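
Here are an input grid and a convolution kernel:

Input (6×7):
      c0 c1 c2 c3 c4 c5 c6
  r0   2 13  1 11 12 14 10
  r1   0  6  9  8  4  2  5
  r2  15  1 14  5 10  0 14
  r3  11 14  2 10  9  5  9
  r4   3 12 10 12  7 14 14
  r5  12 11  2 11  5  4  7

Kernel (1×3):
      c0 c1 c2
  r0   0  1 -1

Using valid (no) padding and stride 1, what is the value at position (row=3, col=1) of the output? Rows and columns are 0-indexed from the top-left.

-8

The receptive field on the input at this output position is [14 2 10]. Elementwise product with the kernel and sum: 2·1 + 10·-1.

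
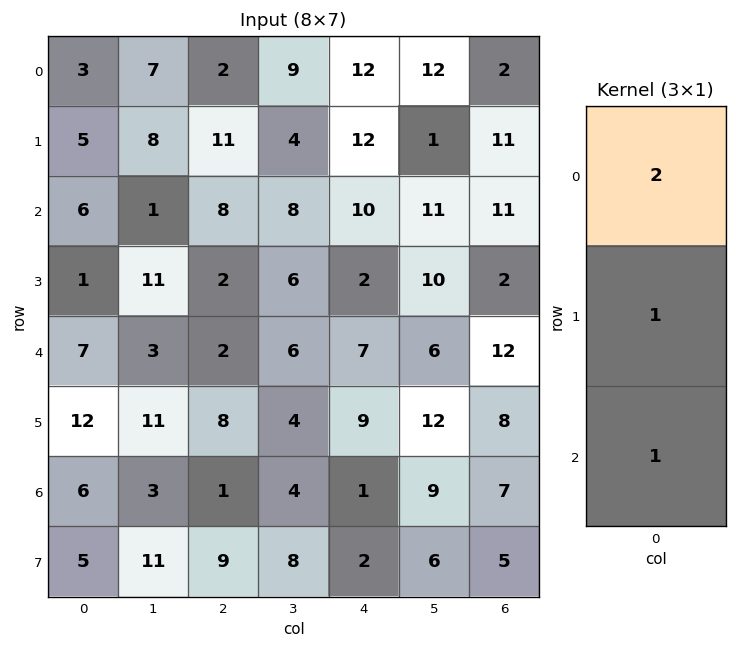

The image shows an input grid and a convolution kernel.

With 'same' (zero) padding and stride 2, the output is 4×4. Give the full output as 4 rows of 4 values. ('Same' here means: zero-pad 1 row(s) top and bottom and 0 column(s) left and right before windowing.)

8 13 24 13
17 32 36 35
21 14 20 24
35 26 21 28

Output[0,0]: The receptive field on the zero-padded input at this output position is [0 / 3 / 5]. Elementwise product with the kernel and sum: 0·2 + 3·1 + 5·1.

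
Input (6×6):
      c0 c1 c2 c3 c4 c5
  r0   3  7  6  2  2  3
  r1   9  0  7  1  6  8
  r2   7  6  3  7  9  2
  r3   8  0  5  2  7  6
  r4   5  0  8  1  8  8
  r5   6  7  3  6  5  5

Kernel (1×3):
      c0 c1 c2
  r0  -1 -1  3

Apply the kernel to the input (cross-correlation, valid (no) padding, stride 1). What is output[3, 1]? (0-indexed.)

1

The receptive field on the input at this output position is [0 5 2]. Elementwise product with the kernel and sum: 0·-1 + 5·-1 + 2·3.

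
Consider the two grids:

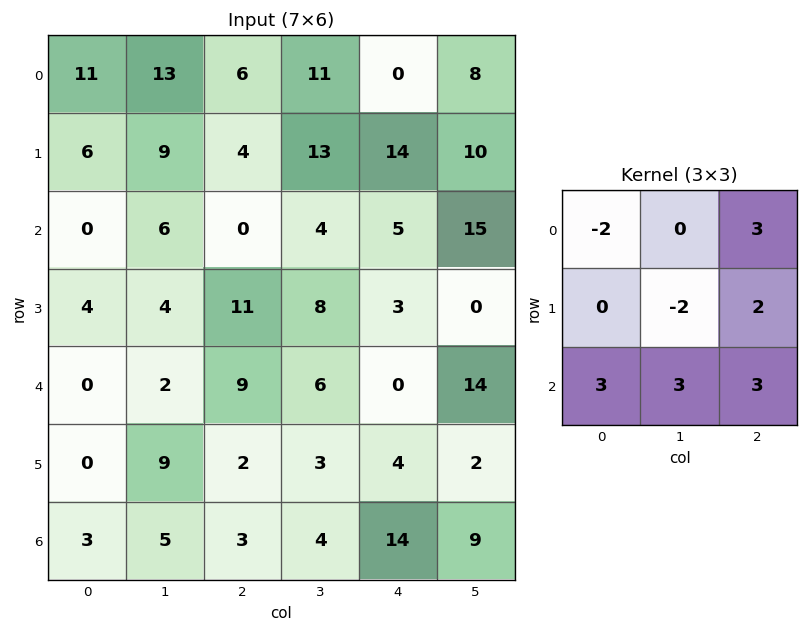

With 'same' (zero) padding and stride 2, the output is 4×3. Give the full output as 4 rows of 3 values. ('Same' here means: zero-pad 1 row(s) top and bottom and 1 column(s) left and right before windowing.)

49 88 127
63 98 57
43 52 39
31 -7 -10

Output[0,0]: The receptive field on the zero-padded input at this output position is [0 0 0 / 0 11 13 / 0 6 9]. Elementwise product with the kernel and sum: 0·-2 + 0·3 + 11·-2 + 13·2 + 0·3 + 6·3 + 9·3.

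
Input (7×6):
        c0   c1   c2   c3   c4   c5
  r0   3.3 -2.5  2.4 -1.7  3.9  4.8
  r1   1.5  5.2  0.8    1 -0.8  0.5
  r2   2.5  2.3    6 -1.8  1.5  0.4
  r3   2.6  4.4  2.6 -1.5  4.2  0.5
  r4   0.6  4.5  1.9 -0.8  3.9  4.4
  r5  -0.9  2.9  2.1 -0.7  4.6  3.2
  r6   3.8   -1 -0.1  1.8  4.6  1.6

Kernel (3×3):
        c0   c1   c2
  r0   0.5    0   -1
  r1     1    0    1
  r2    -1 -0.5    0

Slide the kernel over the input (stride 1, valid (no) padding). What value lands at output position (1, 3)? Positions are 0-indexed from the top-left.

The receptive field on the input at this output position is [1 -0.8 0.5 / -1.8 1.5 0.4 / -1.5 4.2 0.5]. Elementwise product with the kernel and sum: 1·0.5 + 0.5·-1 + -1.8·1 + 0.4·1 + -1.5·-1 + 4.2·-0.5.

-2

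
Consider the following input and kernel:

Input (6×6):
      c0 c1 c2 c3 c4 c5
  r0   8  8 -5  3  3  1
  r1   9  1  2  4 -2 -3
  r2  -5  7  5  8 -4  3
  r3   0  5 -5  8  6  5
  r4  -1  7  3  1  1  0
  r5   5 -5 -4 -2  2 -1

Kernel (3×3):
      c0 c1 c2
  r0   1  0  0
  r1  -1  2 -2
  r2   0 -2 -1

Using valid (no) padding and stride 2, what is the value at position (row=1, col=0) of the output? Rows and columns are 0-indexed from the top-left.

-2

The receptive field on the input at this output position is [-5 7 5 / 0 5 -5 / -1 7 3]. Elementwise product with the kernel and sum: -5·1 + 0·-1 + 5·2 + -5·-2 + 7·-2 + 3·-1.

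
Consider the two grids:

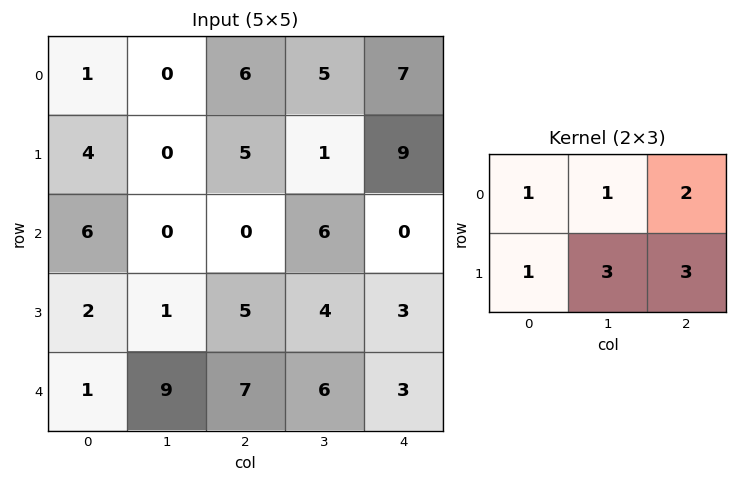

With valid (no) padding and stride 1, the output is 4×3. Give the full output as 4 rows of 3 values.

32 34 60
20 25 42
26 40 32
62 62 49

Output[0,0]: The receptive field on the input at this output position is [1 0 6 / 4 0 5]. Elementwise product with the kernel and sum: 1·1 + 0·1 + 6·2 + 4·1 + 0·3 + 5·3.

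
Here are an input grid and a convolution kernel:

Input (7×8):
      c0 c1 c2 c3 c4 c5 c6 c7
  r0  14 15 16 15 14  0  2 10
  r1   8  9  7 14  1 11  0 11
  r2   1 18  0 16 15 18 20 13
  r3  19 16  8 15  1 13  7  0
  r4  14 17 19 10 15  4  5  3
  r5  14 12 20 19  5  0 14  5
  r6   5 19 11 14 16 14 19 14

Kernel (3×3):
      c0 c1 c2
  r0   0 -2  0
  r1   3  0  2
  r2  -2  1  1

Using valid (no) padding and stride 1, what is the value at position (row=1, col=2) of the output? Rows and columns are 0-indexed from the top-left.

2

The receptive field on the input at this output position is [7 14 1 / 0 16 15 / 8 15 1]. Elementwise product with the kernel and sum: 14·-2 + 0·3 + 15·2 + 8·-2 + 15·1 + 1·1.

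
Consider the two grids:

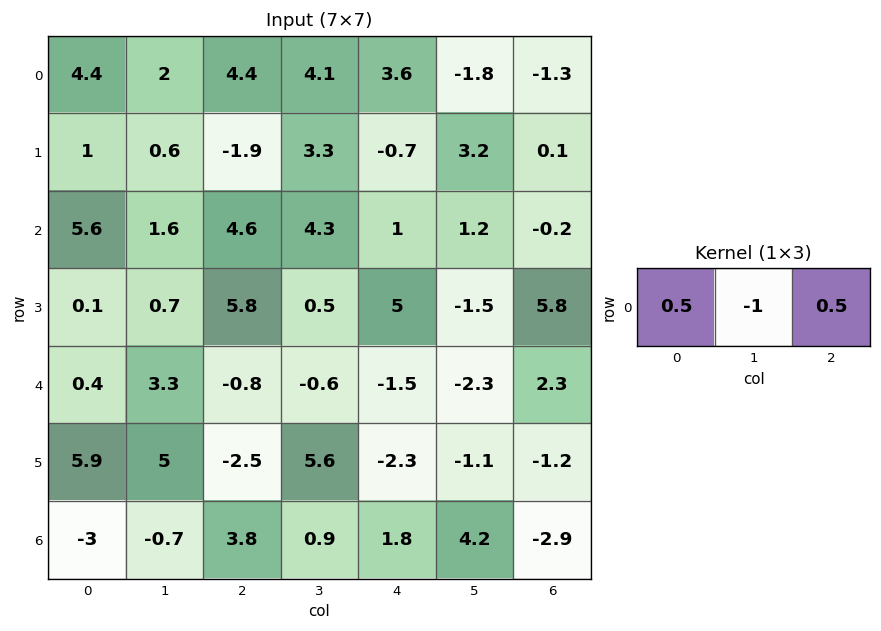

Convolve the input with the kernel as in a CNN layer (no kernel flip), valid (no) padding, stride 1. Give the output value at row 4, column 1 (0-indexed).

2.15

The receptive field on the input at this output position is [3.3 -0.8 -0.6]. Elementwise product with the kernel and sum: 3.3·0.5 + -0.8·-1 + -0.6·0.5.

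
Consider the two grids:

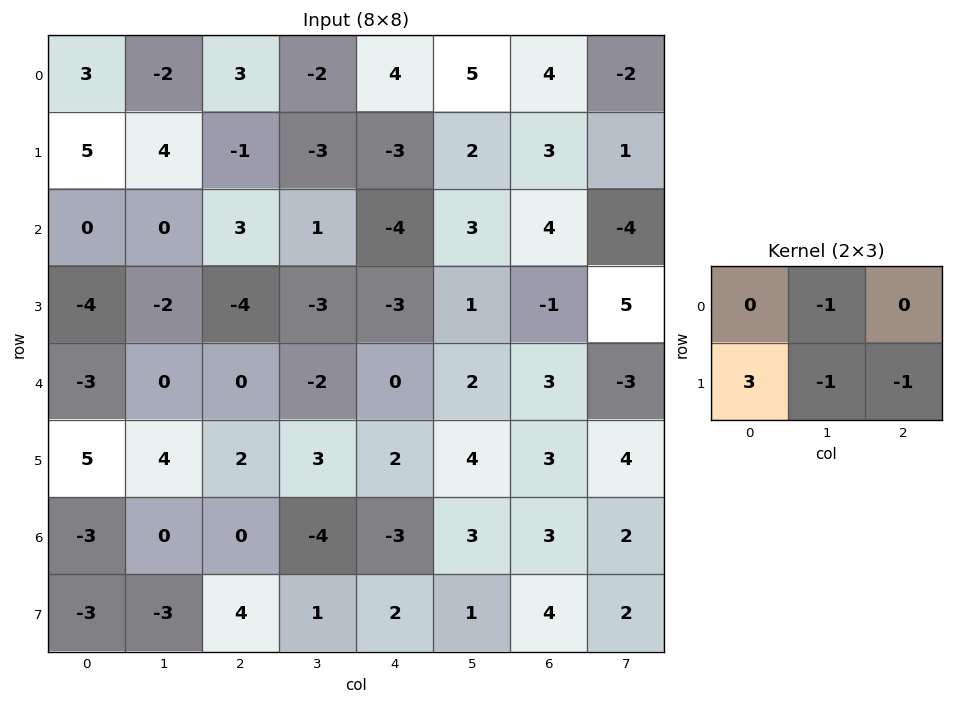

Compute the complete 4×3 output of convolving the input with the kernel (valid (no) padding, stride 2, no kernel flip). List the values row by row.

14 5 -19
-6 -7 -12
9 3 -3
-10 13 -2

Output[0,0]: The receptive field on the input at this output position is [3 -2 3 / 5 4 -1]. Elementwise product with the kernel and sum: -2·-1 + 5·3 + 4·-1 + -1·-1.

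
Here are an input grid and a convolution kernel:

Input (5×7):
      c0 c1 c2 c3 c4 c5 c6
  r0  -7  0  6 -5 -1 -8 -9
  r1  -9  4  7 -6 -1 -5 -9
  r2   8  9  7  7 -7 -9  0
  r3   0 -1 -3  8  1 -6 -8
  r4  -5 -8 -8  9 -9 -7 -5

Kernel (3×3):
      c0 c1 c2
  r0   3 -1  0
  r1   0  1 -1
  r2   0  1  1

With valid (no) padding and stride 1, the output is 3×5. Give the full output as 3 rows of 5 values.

Output[0,0]: The receptive field on the input at this output position is [-7 0 6 / -9 4 7 / 8 9 7]. Elementwise product with the kernel and sum: -7·3 + 0·-1 + 4·1 + 7·-1 + 9·1 + 7·1.

-8 21 18 -26 0
-33 10 50 -20 -21
1 10 21 19 -22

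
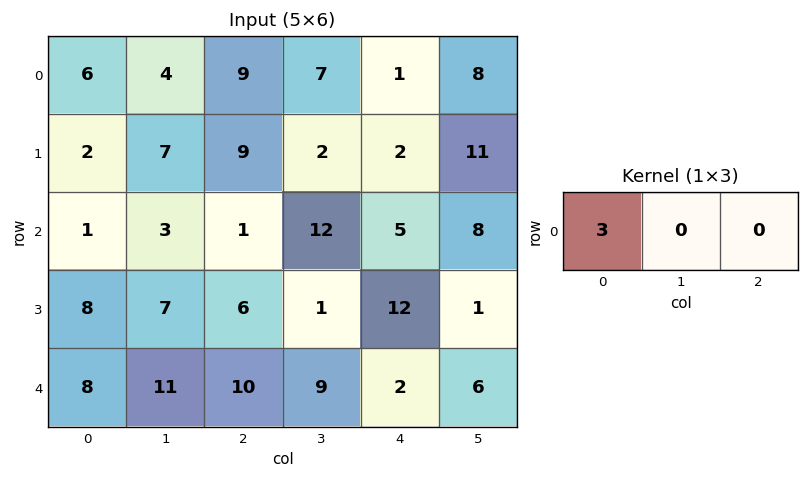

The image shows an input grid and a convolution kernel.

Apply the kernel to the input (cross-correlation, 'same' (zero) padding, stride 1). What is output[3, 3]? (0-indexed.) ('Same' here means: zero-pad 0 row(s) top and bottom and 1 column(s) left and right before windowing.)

18

The receptive field on the zero-padded input at this output position is [6 1 12]. Elementwise product with the kernel and sum: 6·3.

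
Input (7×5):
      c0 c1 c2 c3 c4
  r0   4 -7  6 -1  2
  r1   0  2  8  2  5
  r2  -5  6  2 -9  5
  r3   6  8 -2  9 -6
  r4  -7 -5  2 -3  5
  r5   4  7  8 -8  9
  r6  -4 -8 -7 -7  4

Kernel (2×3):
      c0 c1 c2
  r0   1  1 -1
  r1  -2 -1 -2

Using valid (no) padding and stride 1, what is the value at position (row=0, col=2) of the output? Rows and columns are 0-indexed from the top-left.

-25

The receptive field on the input at this output position is [6 -1 2 / 8 2 5]. Elementwise product with the kernel and sum: 6·1 + -1·1 + 2·-1 + 8·-2 + 2·-1 + 5·-2.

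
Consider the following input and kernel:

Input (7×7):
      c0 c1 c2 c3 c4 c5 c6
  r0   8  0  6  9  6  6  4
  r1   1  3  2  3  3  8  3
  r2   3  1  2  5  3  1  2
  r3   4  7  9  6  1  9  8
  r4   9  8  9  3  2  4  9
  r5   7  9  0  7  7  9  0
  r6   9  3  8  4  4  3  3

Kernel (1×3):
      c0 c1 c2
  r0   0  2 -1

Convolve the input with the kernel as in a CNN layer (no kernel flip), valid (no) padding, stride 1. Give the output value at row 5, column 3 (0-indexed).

5

The receptive field on the input at this output position is [7 7 9]. Elementwise product with the kernel and sum: 7·2 + 9·-1.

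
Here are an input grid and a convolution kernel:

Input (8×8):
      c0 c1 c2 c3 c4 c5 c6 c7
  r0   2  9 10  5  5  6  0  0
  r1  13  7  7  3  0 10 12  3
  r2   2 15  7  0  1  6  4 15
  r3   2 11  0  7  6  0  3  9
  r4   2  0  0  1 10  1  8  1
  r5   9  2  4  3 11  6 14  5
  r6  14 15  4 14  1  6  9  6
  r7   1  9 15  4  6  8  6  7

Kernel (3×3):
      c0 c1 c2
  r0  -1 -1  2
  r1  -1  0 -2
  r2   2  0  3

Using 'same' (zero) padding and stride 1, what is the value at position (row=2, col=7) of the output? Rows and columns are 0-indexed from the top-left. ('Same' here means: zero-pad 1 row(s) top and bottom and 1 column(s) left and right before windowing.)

-13

The receptive field on the zero-padded input at this output position is [12 3 0 / 4 15 0 / 3 9 0]. Elementwise product with the kernel and sum: 12·-1 + 3·-1 + 0·2 + 4·-1 + 0·-2 + 3·2 + 0·3.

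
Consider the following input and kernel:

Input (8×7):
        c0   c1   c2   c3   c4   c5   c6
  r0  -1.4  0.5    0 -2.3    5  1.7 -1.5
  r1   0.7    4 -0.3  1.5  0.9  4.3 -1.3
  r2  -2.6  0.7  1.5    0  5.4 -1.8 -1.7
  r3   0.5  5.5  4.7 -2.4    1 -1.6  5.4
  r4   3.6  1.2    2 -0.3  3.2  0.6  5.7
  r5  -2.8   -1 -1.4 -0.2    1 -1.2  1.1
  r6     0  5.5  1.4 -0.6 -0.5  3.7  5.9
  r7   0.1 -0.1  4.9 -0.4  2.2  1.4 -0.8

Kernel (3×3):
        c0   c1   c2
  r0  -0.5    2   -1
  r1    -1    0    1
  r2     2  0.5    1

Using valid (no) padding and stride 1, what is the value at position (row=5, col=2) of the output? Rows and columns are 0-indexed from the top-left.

9.2

The receptive field on the input at this output position is [-1.4 -0.2 1 / 1.4 -0.6 -0.5 / 4.9 -0.4 2.2]. Elementwise product with the kernel and sum: -1.4·-0.5 + -0.2·2 + 1·-1 + 1.4·-1 + -0.5·1 + 4.9·2 + -0.4·0.5 + 2.2·1.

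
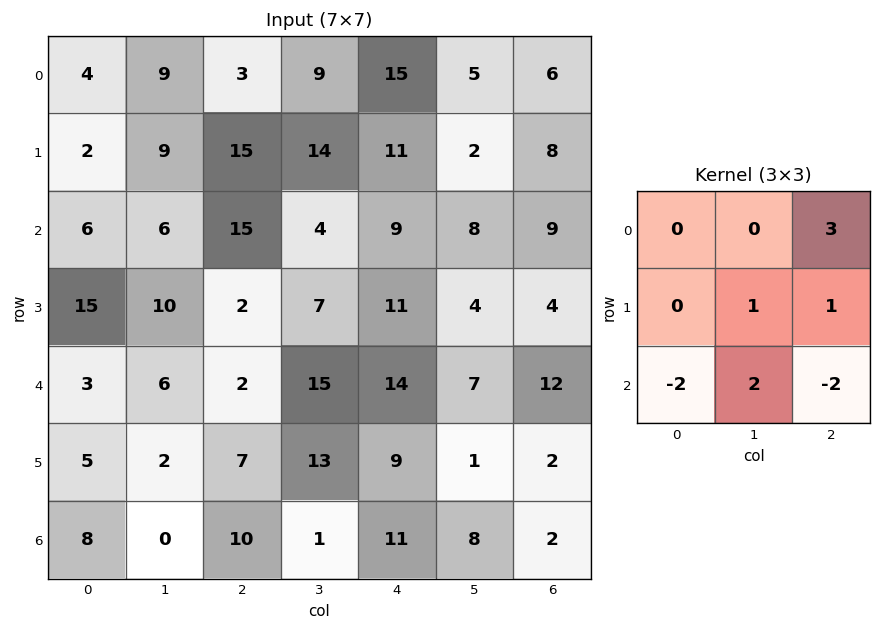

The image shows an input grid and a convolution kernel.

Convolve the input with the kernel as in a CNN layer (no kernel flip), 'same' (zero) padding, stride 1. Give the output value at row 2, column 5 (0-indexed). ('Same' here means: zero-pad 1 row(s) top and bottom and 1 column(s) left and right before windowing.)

19

The receptive field on the zero-padded input at this output position is [11 2 8 / 9 8 9 / 11 4 4]. Elementwise product with the kernel and sum: 8·3 + 8·1 + 9·1 + 11·-2 + 4·2 + 4·-2.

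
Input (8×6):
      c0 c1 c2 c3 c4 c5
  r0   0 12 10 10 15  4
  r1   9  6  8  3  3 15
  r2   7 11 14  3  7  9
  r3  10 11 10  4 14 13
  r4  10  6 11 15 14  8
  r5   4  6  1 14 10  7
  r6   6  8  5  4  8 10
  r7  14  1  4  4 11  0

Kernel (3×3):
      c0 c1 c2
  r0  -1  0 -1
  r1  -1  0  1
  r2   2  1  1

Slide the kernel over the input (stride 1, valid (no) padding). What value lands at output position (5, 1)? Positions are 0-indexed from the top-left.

-14

The receptive field on the input at this output position is [6 1 14 / 8 5 4 / 1 4 4]. Elementwise product with the kernel and sum: 6·-1 + 14·-1 + 8·-1 + 4·1 + 1·2 + 4·1 + 4·1.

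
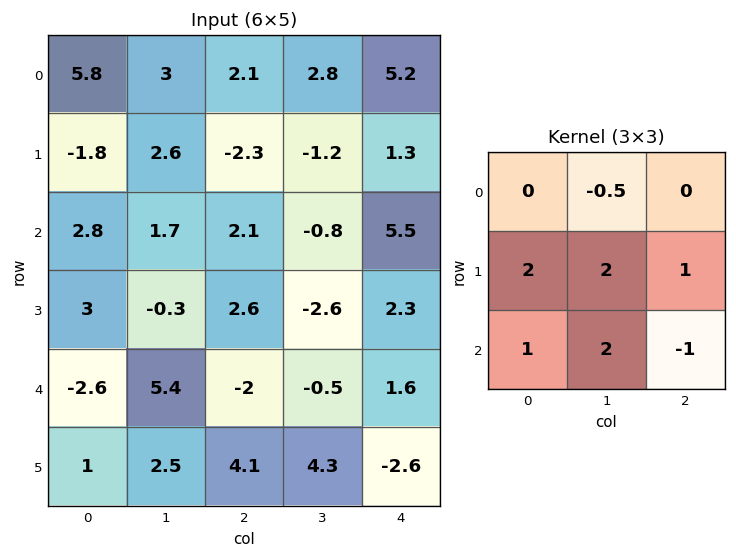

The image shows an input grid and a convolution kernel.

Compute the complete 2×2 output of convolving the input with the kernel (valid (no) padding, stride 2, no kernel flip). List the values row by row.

1.9 -12.1
17.35 -1.9

Output[0,0]: The receptive field on the input at this output position is [5.8 3 2.1 / -1.8 2.6 -2.3 / 2.8 1.7 2.1]. Elementwise product with the kernel and sum: 3·-0.5 + -1.8·2 + 2.6·2 + -2.3·1 + 2.8·1 + 1.7·2 + 2.1·-1.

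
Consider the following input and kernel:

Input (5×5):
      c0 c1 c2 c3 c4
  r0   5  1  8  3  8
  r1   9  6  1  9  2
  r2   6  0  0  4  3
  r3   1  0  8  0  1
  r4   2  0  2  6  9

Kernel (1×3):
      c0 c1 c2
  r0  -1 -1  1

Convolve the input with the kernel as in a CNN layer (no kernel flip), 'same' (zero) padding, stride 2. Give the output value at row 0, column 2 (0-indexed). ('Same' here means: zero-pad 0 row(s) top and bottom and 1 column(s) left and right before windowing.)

-11

The receptive field on the zero-padded input at this output position is [3 8 0]. Elementwise product with the kernel and sum: 3·-1 + 8·-1 + 0·1.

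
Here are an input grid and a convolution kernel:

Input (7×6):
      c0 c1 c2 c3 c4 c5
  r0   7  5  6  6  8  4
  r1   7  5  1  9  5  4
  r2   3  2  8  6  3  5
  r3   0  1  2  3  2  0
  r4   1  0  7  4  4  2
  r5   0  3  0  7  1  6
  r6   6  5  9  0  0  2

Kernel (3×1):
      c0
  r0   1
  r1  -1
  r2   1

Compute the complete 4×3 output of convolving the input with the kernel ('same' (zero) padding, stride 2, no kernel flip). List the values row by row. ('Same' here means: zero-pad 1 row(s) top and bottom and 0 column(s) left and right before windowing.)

Output[0,0]: The receptive field on the zero-padded input at this output position is [0 / 7 / 7]. Elementwise product with the kernel and sum: 0·1 + 7·-1 + 7·1.

0 -5 -3
4 -5 4
-1 -5 -1
-6 -9 1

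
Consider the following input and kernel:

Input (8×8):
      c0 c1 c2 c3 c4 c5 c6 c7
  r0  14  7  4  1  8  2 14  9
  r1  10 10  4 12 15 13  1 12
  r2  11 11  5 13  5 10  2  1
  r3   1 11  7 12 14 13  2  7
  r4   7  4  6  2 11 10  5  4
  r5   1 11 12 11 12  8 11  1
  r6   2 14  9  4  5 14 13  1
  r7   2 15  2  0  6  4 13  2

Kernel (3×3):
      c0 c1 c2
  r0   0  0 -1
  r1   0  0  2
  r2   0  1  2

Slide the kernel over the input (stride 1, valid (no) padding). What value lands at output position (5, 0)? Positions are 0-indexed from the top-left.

The receptive field on the input at this output position is [1 11 12 / 2 14 9 / 2 15 2]. Elementwise product with the kernel and sum: 12·-1 + 9·2 + 15·1 + 2·2.

25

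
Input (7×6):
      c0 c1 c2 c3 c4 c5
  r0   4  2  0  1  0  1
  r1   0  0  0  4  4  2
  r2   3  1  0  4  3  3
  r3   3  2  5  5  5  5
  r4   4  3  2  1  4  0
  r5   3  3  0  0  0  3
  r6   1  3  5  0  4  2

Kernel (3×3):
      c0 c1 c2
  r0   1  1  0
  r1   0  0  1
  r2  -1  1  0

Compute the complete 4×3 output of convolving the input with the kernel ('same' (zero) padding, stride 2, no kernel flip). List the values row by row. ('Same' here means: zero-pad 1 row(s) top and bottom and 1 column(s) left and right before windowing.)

2 1 1
4 7 11
9 5 10
6 3 2

Output[0,0]: The receptive field on the zero-padded input at this output position is [0 0 0 / 0 4 2 / 0 0 0]. Elementwise product with the kernel and sum: 0·1 + 0·1 + 2·1 + 0·-1 + 0·1.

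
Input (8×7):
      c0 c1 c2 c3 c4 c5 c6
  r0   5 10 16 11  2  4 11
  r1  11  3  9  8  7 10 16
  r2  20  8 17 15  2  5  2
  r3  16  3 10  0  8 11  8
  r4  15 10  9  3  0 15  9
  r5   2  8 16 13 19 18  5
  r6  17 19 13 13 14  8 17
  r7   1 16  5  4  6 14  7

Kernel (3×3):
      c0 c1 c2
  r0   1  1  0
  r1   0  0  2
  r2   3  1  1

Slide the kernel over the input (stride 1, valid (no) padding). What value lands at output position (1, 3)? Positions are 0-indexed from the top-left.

44

The receptive field on the input at this output position is [8 7 10 / 15 2 5 / 0 8 11]. Elementwise product with the kernel and sum: 8·1 + 7·1 + 5·2 + 0·3 + 8·1 + 11·1.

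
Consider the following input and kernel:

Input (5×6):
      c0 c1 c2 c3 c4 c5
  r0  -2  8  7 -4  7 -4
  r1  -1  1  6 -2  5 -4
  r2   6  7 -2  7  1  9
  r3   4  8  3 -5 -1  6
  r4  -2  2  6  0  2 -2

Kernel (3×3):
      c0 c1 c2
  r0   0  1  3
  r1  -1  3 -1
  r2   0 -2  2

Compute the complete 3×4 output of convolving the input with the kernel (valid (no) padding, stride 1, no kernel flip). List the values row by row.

Output[0,0]: The receptive field on the input at this output position is [-2 8 7 / -1 1 6 / 6 7 -2]. Elementwise product with the kernel and sum: 8·1 + 7·3 + -1·-1 + 1·3 + 6·-1 + 7·-2 + -2·2.
Output[0,1]: The receptive field on the input at this output position is [8 7 -4 / 1 6 -2 / 7 -2 7]. Elementwise product with the kernel and sum: 7·1 + -4·3 + 1·-1 + 6·3 + -2·-1 + -2·-2 + 7·2.

9 32 -12 32
26 -36 43 -6
26 13 -3 16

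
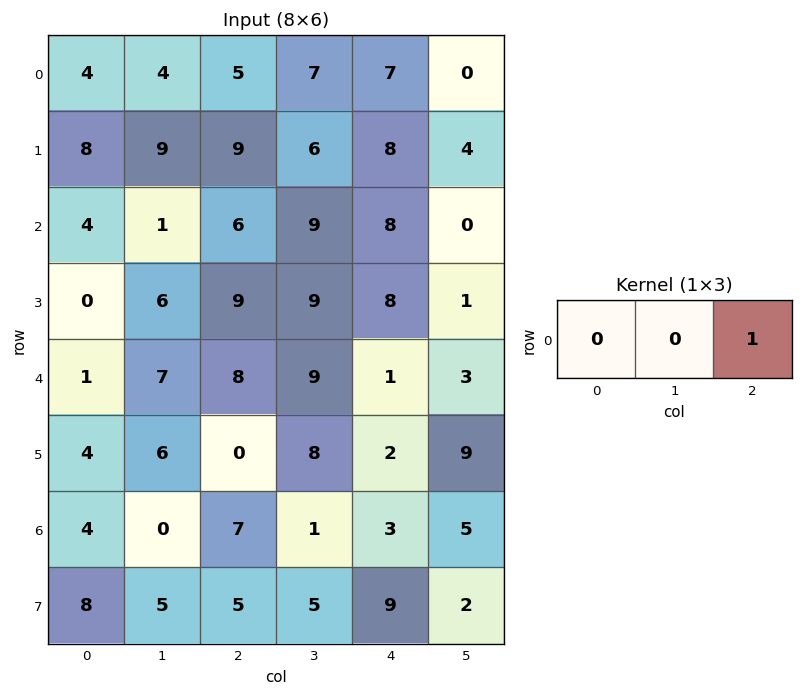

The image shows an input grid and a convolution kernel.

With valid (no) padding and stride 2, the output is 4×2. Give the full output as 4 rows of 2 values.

5 7
6 8
8 1
7 3

Output[0,0]: The receptive field on the input at this output position is [4 4 5]. Elementwise product with the kernel and sum: 5·1.
Output[0,1]: The receptive field on the input at this output position is [5 7 7]. Elementwise product with the kernel and sum: 7·1.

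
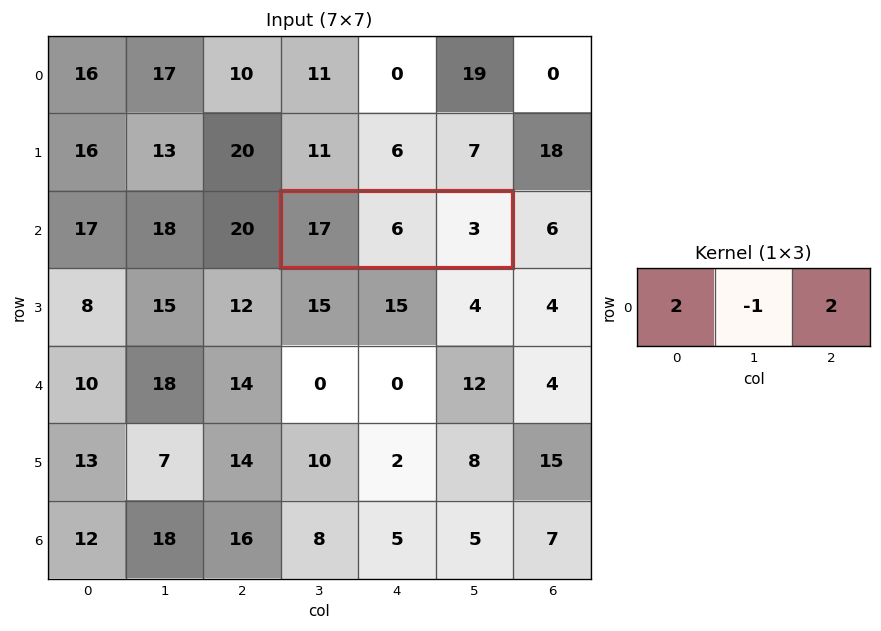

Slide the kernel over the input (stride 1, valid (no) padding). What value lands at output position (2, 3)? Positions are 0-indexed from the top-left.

The receptive field on the input at this output position is [17 6 3]. Elementwise product with the kernel and sum: 17·2 + 6·-1 + 3·2.

34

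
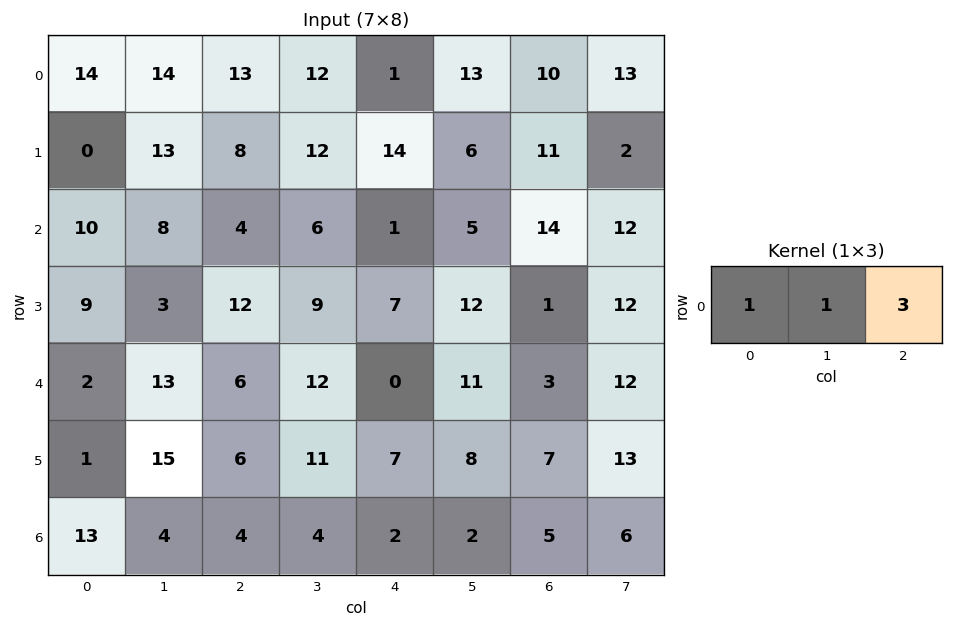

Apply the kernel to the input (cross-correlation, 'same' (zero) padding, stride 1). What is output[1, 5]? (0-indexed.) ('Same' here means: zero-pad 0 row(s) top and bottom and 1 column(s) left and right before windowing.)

The receptive field on the zero-padded input at this output position is [14 6 11]. Elementwise product with the kernel and sum: 14·1 + 6·1 + 11·3.

53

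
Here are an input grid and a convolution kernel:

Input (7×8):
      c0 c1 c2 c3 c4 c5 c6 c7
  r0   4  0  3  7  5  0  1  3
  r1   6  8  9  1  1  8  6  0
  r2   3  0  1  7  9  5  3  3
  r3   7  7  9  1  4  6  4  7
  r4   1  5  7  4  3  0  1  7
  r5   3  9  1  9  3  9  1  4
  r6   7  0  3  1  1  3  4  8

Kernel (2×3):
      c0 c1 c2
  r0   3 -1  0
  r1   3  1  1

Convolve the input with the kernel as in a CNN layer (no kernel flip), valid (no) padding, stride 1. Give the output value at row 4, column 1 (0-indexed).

The receptive field on the input at this output position is [5 7 4 / 9 1 9]. Elementwise product with the kernel and sum: 5·3 + 7·-1 + 9·3 + 1·1 + 9·1.

45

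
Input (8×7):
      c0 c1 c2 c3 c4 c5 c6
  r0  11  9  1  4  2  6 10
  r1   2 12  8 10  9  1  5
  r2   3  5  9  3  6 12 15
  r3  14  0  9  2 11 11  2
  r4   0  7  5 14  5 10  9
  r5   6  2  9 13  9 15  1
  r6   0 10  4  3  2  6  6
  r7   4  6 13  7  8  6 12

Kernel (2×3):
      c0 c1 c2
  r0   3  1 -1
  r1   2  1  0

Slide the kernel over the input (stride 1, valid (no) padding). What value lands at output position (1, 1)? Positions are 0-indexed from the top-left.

The receptive field on the input at this output position is [12 8 10 / 5 9 3]. Elementwise product with the kernel and sum: 12·3 + 8·1 + 10·-1 + 5·2 + 9·1.

53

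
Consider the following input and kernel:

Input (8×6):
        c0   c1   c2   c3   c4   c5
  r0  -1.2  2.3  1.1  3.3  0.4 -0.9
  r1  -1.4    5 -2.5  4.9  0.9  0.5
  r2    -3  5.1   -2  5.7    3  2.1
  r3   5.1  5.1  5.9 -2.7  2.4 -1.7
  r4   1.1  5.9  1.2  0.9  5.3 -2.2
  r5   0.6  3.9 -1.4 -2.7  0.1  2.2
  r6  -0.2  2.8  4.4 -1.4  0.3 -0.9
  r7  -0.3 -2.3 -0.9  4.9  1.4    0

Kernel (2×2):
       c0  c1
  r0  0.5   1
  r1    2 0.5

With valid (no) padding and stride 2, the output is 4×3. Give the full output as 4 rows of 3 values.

Output[0,0]: The receptive field on the input at this output position is [-1.2 2.3 / -1.4 5]. Elementwise product with the kernel and sum: -1.2·0.5 + 2.3·1 + -1.4·2 + 5·0.5.

1.4 1.3 1.35
16.35 15.15 7.55
9.6 -2.65 1.75
0.95 1.45 2.05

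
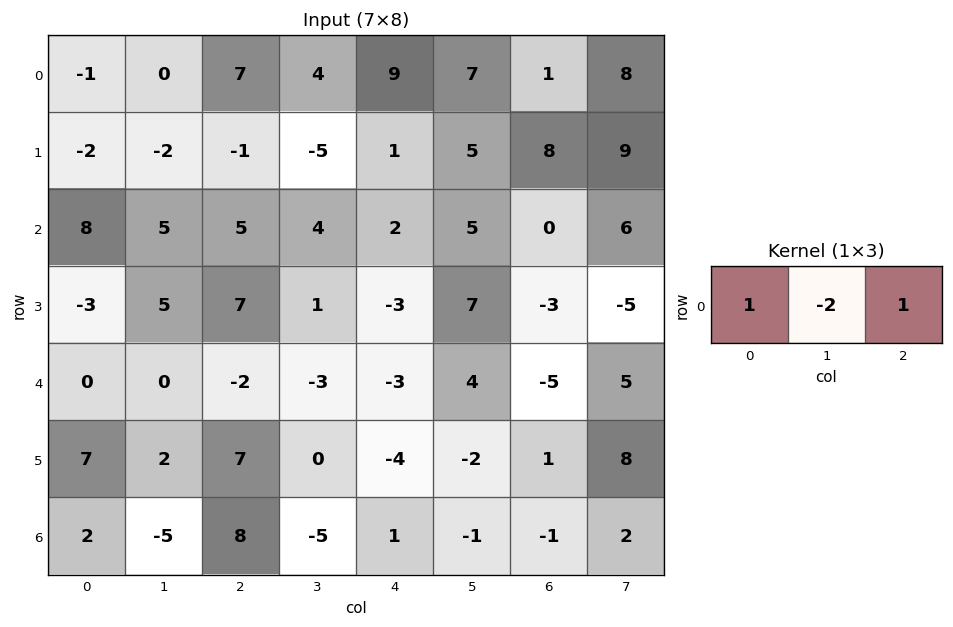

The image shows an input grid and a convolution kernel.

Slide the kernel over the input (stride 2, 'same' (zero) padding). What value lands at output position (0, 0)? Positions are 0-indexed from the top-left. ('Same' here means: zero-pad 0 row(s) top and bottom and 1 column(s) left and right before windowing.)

The receptive field on the zero-padded input at this output position is [0 -1 0]. Elementwise product with the kernel and sum: 0·1 + -1·-2 + 0·1.

2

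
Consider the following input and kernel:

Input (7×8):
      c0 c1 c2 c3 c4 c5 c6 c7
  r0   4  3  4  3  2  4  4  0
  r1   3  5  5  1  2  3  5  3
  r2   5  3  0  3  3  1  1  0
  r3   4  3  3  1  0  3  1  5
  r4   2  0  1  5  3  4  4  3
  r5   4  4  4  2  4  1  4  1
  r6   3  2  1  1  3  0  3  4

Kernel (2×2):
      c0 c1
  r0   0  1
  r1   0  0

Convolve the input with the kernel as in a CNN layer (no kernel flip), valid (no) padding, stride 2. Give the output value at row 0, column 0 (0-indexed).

3

The receptive field on the input at this output position is [4 3 / 3 5]. Elementwise product with the kernel and sum: 3·1.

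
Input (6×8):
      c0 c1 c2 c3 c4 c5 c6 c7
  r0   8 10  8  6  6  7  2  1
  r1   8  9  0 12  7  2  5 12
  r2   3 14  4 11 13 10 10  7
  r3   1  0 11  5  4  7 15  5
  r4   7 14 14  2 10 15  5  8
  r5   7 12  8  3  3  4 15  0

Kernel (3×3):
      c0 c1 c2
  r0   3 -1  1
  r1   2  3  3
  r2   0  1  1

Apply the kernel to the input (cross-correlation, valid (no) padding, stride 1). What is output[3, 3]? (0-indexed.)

The receptive field on the input at this output position is [5 4 7 / 2 10 15 / 3 3 4]. Elementwise product with the kernel and sum: 5·3 + 4·-1 + 7·1 + 2·2 + 10·3 + 15·3 + 3·1 + 4·1.

104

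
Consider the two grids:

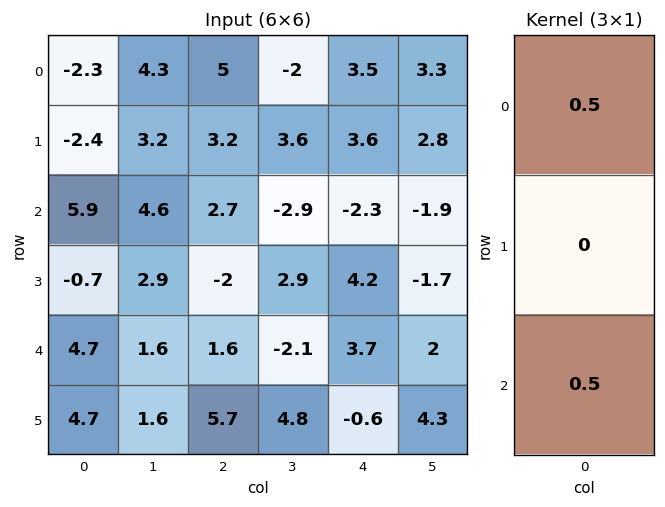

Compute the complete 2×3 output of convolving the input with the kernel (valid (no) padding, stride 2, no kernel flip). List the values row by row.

1.8 3.85 0.6
5.3 2.15 0.7

Output[0,0]: The receptive field on the input at this output position is [-2.3 / -2.4 / 5.9]. Elementwise product with the kernel and sum: -2.3·0.5 + 5.9·0.5.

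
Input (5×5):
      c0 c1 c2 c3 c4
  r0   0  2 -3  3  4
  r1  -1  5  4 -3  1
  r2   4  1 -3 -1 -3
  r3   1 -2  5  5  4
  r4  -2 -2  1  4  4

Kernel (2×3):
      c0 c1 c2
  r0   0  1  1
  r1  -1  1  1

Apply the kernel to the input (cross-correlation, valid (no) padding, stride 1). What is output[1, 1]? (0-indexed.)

-4

The receptive field on the input at this output position is [5 4 -3 / 1 -3 -1]. Elementwise product with the kernel and sum: 4·1 + -3·1 + 1·-1 + -3·1 + -1·1.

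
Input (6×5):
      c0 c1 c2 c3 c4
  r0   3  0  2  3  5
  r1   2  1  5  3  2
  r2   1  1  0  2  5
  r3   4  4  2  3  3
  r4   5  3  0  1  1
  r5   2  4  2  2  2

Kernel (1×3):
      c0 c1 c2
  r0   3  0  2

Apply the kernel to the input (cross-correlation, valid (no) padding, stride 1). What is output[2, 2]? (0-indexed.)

10

The receptive field on the input at this output position is [0 2 5]. Elementwise product with the kernel and sum: 0·3 + 5·2.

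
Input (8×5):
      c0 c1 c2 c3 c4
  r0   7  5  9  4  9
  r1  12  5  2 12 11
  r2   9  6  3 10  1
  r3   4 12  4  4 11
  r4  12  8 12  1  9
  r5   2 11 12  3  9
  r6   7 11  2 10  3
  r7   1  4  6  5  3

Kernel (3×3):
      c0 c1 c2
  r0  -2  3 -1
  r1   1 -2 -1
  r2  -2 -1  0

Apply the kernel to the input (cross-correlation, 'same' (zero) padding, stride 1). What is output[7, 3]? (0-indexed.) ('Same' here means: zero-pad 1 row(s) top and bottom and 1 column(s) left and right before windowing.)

The receptive field on the zero-padded input at this output position is [2 10 3 / 6 5 3 / 0 0 0]. Elementwise product with the kernel and sum: 2·-2 + 10·3 + 3·-1 + 6·1 + 5·-2 + 3·-1 + 0·-2 + 0·-1.

16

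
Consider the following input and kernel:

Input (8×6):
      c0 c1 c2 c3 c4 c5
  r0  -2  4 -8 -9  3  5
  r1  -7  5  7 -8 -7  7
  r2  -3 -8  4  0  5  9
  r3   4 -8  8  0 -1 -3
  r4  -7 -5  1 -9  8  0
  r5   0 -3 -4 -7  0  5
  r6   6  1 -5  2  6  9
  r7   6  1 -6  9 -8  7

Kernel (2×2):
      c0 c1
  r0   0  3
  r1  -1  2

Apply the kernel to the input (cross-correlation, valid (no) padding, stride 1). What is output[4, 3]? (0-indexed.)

The receptive field on the input at this output position is [-9 8 / -7 0]. Elementwise product with the kernel and sum: 8·3 + -7·-1 + 0·2.

31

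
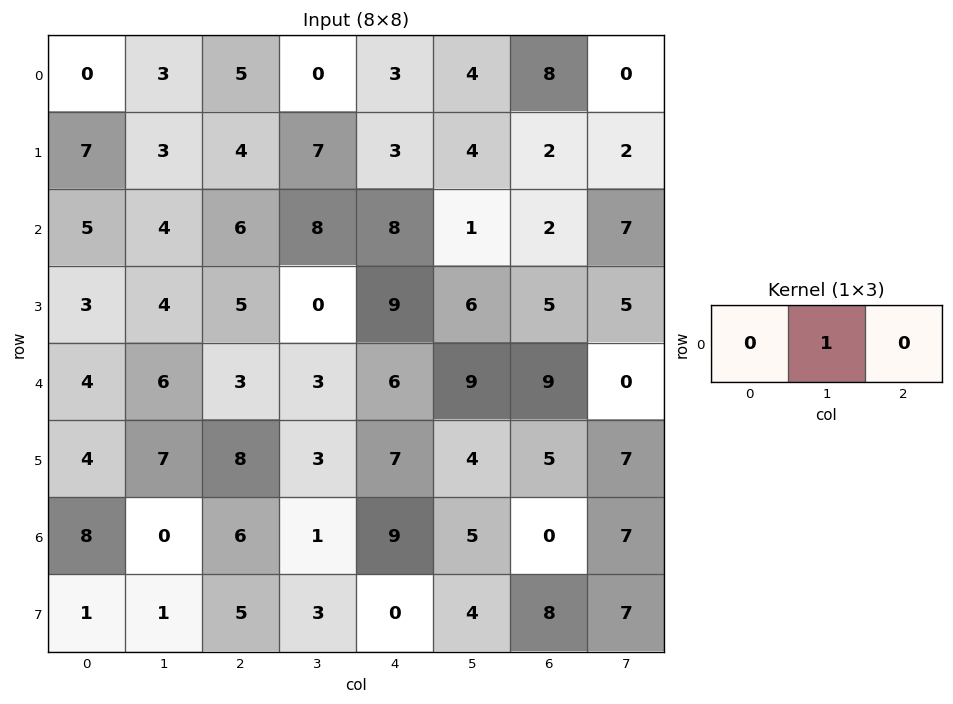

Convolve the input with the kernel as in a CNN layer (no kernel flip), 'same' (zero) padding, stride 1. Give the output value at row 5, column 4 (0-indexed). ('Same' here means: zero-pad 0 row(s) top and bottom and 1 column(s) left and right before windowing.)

The receptive field on the zero-padded input at this output position is [3 7 4]. Elementwise product with the kernel and sum: 7·1.

7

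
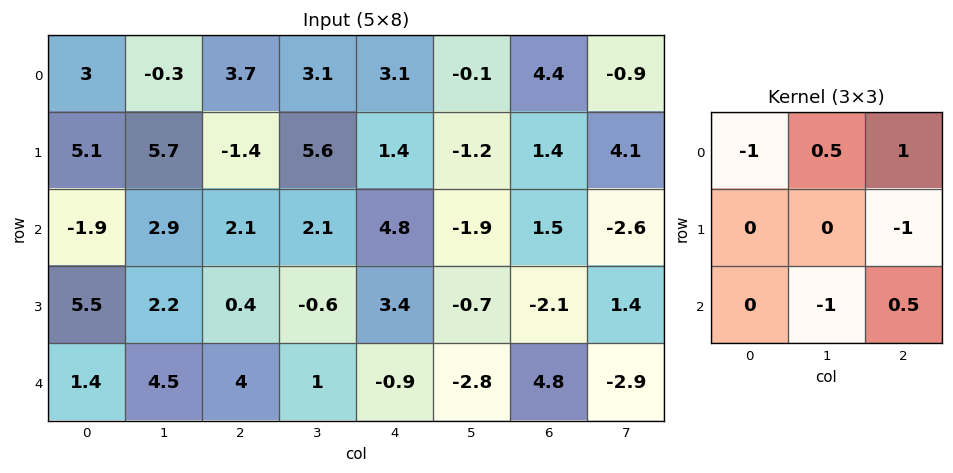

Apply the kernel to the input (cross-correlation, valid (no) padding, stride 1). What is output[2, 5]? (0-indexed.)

The receptive field on the input at this output position is [-1.9 1.5 -2.6 / -0.7 -2.1 1.4 / -2.8 4.8 -2.9]. Elementwise product with the kernel and sum: -1.9·-1 + 1.5·0.5 + -2.6·1 + 1.4·-1 + 4.8·-1 + -2.9·0.5.

-7.6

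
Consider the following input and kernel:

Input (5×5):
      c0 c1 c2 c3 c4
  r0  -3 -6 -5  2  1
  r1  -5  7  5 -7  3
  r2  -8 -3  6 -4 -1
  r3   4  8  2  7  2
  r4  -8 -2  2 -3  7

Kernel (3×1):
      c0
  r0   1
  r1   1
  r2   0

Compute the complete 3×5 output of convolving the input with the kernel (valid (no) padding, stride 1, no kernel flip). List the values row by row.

-8 1 0 -5 4
-13 4 11 -11 2
-4 5 8 3 1

Output[0,0]: The receptive field on the input at this output position is [-3 / -5 / -8]. Elementwise product with the kernel and sum: -3·1 + -5·1.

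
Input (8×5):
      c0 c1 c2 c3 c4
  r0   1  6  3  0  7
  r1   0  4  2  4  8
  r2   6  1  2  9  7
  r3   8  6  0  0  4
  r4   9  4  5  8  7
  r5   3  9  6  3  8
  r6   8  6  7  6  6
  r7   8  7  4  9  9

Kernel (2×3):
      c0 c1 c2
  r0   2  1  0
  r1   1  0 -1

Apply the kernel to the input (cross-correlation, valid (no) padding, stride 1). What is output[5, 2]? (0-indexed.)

The receptive field on the input at this output position is [6 3 8 / 7 6 6]. Elementwise product with the kernel and sum: 6·2 + 3·1 + 7·1 + 6·-1.

16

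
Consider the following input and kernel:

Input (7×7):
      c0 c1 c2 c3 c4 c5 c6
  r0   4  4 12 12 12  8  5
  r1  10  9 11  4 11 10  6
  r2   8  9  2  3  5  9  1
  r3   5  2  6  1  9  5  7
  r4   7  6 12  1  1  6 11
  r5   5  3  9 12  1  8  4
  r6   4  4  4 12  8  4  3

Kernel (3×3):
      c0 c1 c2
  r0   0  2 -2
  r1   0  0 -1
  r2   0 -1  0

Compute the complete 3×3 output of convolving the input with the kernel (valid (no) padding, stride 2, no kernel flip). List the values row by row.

Output[0,0]: The receptive field on the input at this output position is [4 4 12 / 10 9 11 / 8 9 2]. Elementwise product with the kernel and sum: 4·2 + 12·-2 + 11·-1 + 9·-1.

-36 -14 -9
2 -14 3
-25 -13 -18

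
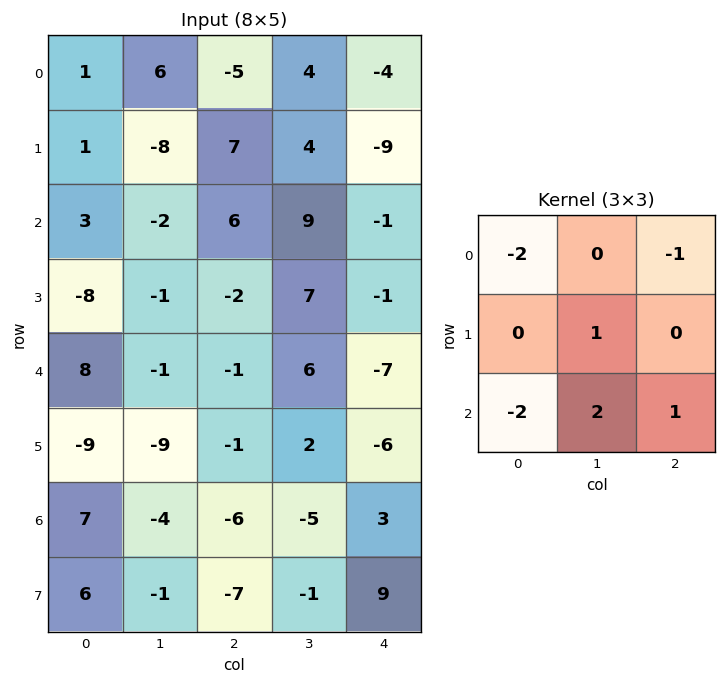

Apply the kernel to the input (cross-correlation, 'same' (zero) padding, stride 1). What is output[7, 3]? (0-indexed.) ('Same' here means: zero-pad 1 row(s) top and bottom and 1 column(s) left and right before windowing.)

8

The receptive field on the zero-padded input at this output position is [-6 -5 3 / -7 -1 9 / 0 0 0]. Elementwise product with the kernel and sum: -6·-2 + 3·-1 + -1·1 + 0·-2 + 0·2 + 0·1.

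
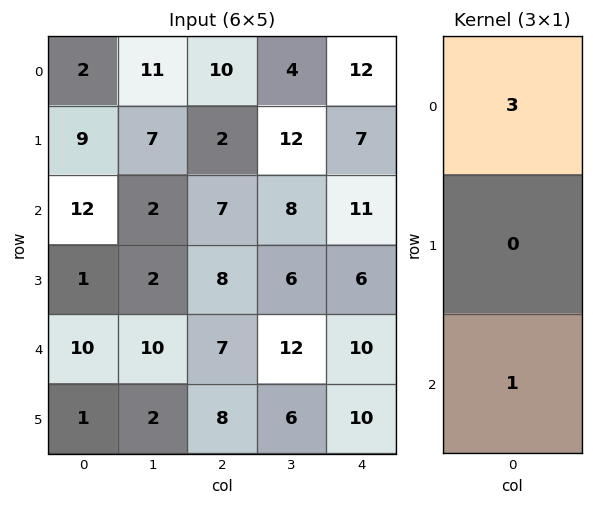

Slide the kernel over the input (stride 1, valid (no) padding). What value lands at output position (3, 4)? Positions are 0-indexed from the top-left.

The receptive field on the input at this output position is [6 / 10 / 10]. Elementwise product with the kernel and sum: 6·3 + 10·1.

28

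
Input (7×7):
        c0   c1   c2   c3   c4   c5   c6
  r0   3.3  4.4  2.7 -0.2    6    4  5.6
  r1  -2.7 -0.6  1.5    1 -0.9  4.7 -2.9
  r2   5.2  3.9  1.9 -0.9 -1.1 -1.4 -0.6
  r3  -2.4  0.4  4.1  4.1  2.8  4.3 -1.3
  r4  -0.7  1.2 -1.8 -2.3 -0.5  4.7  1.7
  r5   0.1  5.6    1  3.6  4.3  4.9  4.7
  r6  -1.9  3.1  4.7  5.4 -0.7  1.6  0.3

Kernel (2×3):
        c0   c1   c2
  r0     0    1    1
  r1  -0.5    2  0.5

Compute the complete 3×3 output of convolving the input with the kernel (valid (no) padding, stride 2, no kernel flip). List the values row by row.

8 6.6 18
9.85 5.55 4.55
11.05 6.05 16.4

Output[0,0]: The receptive field on the input at this output position is [3.3 4.4 2.7 / -2.7 -0.6 1.5]. Elementwise product with the kernel and sum: 4.4·1 + 2.7·1 + -2.7·-0.5 + -0.6·2 + 1.5·0.5.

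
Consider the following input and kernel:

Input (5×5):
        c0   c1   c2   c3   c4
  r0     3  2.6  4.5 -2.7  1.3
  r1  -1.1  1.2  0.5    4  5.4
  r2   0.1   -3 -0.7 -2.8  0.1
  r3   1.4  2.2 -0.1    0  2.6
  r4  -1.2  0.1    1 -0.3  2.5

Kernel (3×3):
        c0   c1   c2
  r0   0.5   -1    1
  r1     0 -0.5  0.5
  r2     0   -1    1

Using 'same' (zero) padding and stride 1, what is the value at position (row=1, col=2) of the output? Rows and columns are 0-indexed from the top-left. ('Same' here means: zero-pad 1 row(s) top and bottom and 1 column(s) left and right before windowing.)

The receptive field on the zero-padded input at this output position is [2.6 4.5 -2.7 / 1.2 0.5 4 / -3 -0.7 -2.8]. Elementwise product with the kernel and sum: 2.6·0.5 + 4.5·-1 + -2.7·1 + 0.5·-0.5 + 4·0.5 + -0.7·-1 + -2.8·1.

-6.25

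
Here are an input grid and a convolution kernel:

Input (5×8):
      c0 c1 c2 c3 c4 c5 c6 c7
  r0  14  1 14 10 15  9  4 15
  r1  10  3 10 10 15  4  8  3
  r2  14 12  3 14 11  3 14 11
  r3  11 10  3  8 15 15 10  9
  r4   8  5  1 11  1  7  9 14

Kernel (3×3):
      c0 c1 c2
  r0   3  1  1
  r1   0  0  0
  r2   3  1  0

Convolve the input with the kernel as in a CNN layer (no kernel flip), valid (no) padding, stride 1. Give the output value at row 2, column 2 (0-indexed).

The receptive field on the input at this output position is [3 14 11 / 3 8 15 / 1 11 1]. Elementwise product with the kernel and sum: 3·3 + 14·1 + 11·1 + 1·3 + 11·1.

48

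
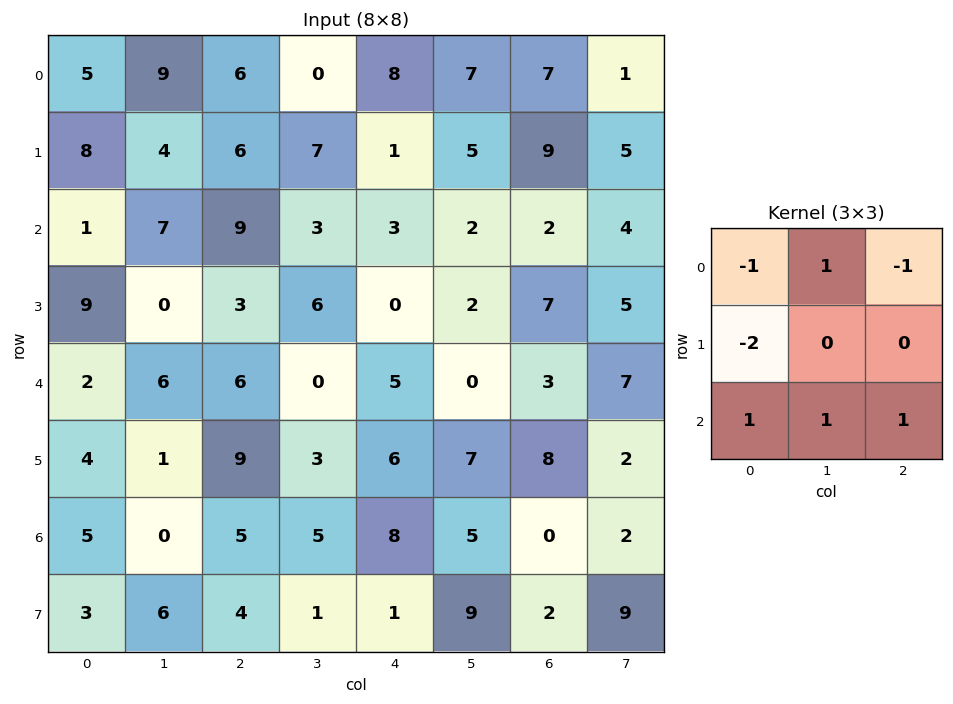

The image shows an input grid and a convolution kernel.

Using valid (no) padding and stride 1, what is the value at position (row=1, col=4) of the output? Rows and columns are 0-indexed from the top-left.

The receptive field on the input at this output position is [1 5 9 / 3 2 2 / 0 2 7]. Elementwise product with the kernel and sum: 1·-1 + 5·1 + 9·-1 + 3·-2 + 0·1 + 2·1 + 7·1.

-2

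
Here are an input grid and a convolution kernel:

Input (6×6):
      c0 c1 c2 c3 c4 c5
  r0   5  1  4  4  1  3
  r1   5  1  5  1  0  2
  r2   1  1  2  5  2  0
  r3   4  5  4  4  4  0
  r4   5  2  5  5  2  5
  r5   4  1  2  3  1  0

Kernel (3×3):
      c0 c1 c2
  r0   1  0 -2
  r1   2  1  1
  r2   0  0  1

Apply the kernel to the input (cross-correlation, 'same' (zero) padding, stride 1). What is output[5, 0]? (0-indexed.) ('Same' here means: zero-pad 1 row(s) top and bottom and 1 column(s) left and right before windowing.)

The receptive field on the zero-padded input at this output position is [0 5 2 / 0 4 1 / 0 0 0]. Elementwise product with the kernel and sum: 0·1 + 2·-2 + 0·2 + 4·1 + 1·1 + 0·1.

1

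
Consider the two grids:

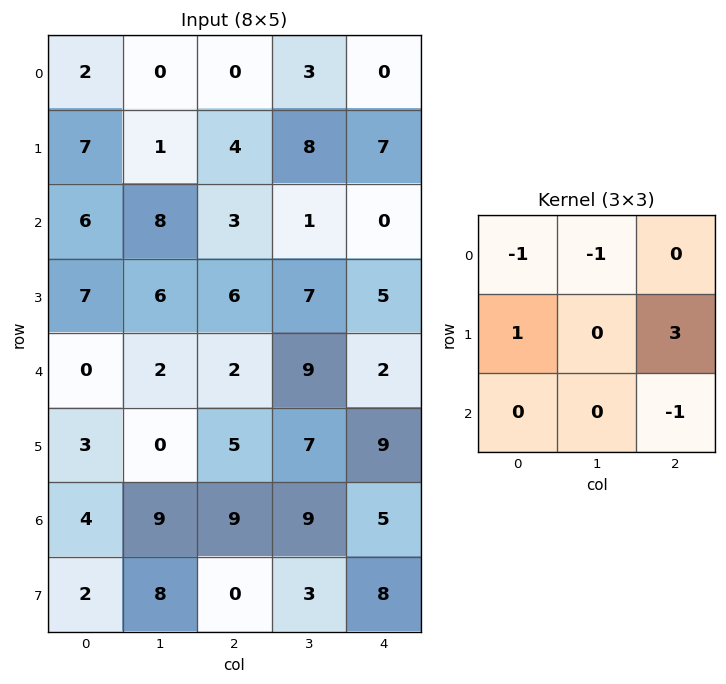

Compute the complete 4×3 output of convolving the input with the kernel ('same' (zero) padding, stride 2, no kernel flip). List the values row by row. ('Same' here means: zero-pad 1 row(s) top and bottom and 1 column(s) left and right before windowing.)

-1 1 3
11 -1 -14
-1 10 -3
16 28 -7

Output[0,0]: The receptive field on the zero-padded input at this output position is [0 0 0 / 0 2 0 / 0 7 1]. Elementwise product with the kernel and sum: 0·-1 + 0·-1 + 0·1 + 0·3 + 1·-1.
Output[0,1]: The receptive field on the zero-padded input at this output position is [0 0 0 / 0 0 3 / 1 4 8]. Elementwise product with the kernel and sum: 0·-1 + 0·-1 + 0·1 + 3·3 + 8·-1.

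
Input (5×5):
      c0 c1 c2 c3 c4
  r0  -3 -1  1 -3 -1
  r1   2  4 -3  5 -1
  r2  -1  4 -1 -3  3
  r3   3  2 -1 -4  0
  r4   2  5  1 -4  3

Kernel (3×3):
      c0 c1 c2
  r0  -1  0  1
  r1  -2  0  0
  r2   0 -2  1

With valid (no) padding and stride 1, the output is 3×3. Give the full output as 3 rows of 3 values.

-9 -11 13
-8 -9 12
-15 -17 17

Output[0,0]: The receptive field on the input at this output position is [-3 -1 1 / 2 4 -3 / -1 4 -1]. Elementwise product with the kernel and sum: -3·-1 + 1·1 + 2·-2 + 4·-2 + -1·1.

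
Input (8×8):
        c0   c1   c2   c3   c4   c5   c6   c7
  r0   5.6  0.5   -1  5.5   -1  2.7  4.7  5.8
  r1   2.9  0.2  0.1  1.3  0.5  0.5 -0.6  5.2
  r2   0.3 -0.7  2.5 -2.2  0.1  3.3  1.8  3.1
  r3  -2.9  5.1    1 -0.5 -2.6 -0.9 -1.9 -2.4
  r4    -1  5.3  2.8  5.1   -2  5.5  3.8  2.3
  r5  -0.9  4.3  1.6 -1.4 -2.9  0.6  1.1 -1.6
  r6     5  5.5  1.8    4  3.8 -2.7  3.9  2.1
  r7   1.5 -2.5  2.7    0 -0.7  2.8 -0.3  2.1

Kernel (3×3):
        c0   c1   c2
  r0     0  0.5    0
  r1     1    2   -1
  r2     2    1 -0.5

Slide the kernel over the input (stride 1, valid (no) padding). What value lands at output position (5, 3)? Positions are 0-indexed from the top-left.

The receptive field on the input at this output position is [-1.4 -2.9 0.6 / 4 3.8 -2.7 / 0 -0.7 2.8]. Elementwise product with the kernel and sum: -2.9·0.5 + 4·1 + 3.8·2 + -2.7·-1 + 0·2 + -0.7·1 + 2.8·-0.5.

10.75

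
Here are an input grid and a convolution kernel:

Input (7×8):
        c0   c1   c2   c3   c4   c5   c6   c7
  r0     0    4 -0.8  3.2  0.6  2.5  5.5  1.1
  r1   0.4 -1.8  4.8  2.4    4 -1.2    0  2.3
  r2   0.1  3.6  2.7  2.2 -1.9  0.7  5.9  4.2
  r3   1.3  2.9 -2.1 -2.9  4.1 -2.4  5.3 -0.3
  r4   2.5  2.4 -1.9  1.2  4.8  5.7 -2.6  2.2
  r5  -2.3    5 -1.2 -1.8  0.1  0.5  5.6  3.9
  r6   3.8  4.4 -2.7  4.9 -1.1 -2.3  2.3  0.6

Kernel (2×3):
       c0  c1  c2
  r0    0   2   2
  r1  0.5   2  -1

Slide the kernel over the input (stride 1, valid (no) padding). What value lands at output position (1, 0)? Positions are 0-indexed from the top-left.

10.55

The receptive field on the input at this output position is [0.4 -1.8 4.8 / 0.1 3.6 2.7]. Elementwise product with the kernel and sum: -1.8·2 + 4.8·2 + 0.1·0.5 + 3.6·2 + 2.7·-1.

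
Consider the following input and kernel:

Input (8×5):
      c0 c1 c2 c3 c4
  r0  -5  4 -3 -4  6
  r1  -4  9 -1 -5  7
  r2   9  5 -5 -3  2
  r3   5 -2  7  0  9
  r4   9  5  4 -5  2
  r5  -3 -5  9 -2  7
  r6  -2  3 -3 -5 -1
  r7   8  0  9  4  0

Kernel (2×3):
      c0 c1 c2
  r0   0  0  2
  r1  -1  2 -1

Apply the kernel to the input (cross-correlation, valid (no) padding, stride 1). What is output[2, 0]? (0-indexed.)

The receptive field on the input at this output position is [9 5 -5 / 5 -2 7]. Elementwise product with the kernel and sum: -5·2 + 5·-1 + -2·2 + 7·-1.

-26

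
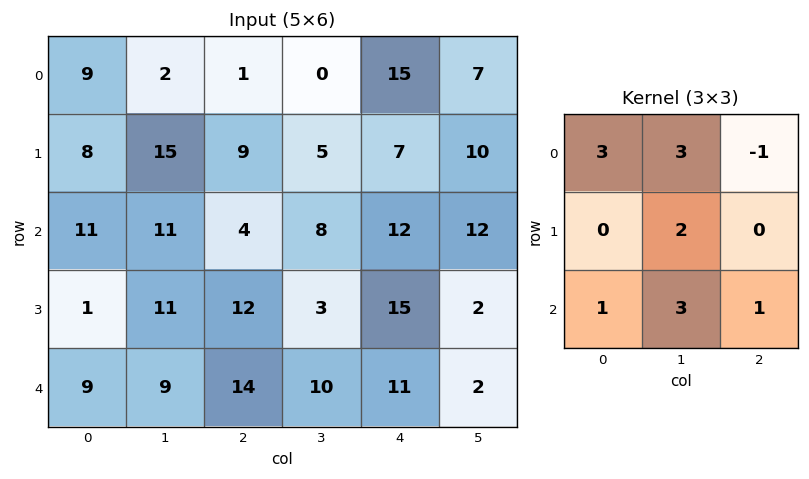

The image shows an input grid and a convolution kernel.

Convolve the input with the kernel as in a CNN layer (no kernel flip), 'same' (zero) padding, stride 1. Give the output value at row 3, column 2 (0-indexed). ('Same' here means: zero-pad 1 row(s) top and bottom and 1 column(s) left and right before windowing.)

122

The receptive field on the zero-padded input at this output position is [11 4 8 / 11 12 3 / 9 14 10]. Elementwise product with the kernel and sum: 11·3 + 4·3 + 8·-1 + 12·2 + 9·1 + 14·3 + 10·1.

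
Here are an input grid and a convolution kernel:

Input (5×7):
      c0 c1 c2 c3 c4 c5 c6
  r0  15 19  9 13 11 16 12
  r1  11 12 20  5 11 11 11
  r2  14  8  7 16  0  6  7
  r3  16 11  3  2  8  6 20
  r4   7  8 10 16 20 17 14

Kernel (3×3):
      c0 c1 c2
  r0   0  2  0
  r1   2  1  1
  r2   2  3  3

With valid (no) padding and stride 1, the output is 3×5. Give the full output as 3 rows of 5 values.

Output[0,0]: The receptive field on the input at this output position is [15 19 9 / 11 12 20 / 14 8 7]. Elementwise product with the kernel and sum: 19·2 + 11·2 + 12·1 + 20·1 + 14·2 + 8·3 + 7·3.
Output[0,1]: The receptive field on the input at this output position is [19 9 13 / 12 20 5 / 8 7 16]. Elementwise product with the kernel and sum: 9·2 + 12·2 + 20·1 + 5·1 + 8·2 + 7·3 + 16·3.

165 152 144 104 115
141 116 76 106 129
130 135 176 161 187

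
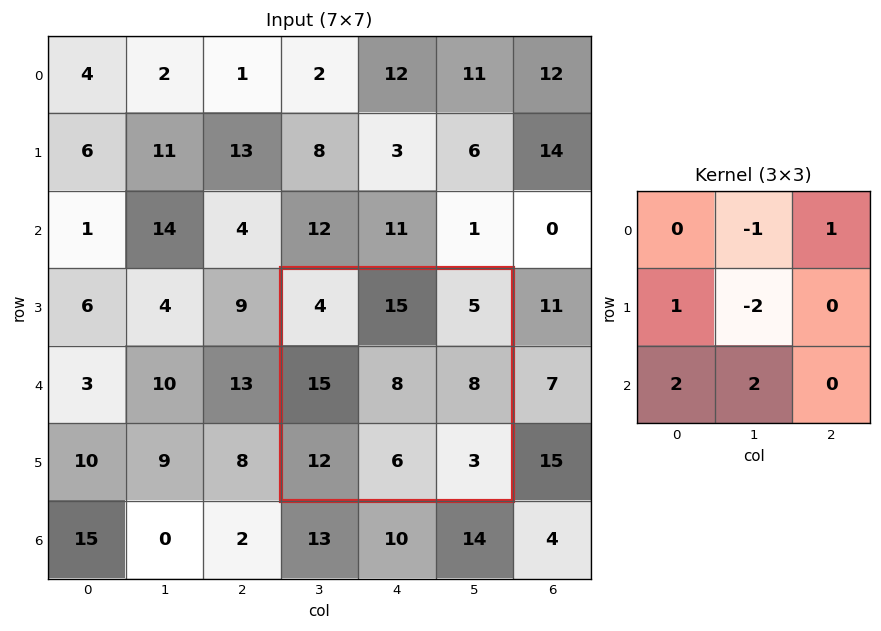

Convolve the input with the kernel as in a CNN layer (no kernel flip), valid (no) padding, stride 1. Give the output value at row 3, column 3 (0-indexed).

The receptive field on the input at this output position is [4 15 5 / 15 8 8 / 12 6 3]. Elementwise product with the kernel and sum: 15·-1 + 5·1 + 15·1 + 8·-2 + 12·2 + 6·2.

25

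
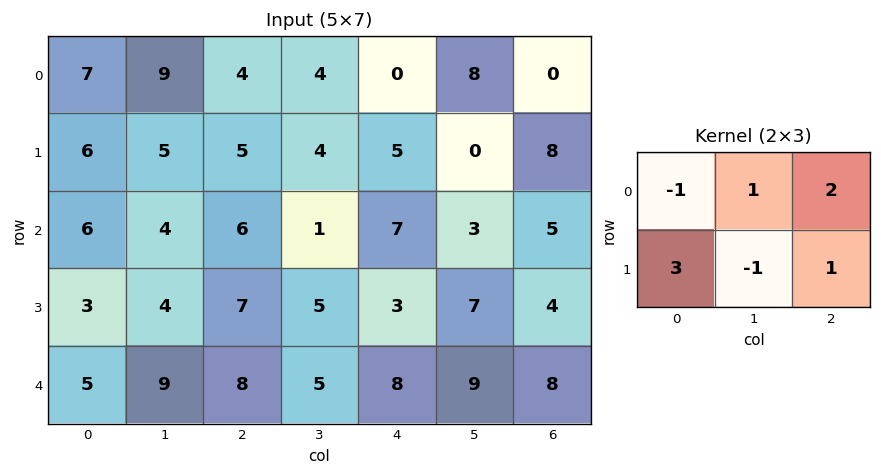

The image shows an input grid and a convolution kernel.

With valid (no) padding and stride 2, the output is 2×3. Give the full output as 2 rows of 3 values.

28 16 31
22 28 12

Output[0,0]: The receptive field on the input at this output position is [7 9 4 / 6 5 5]. Elementwise product with the kernel and sum: 7·-1 + 9·1 + 4·2 + 6·3 + 5·-1 + 5·1.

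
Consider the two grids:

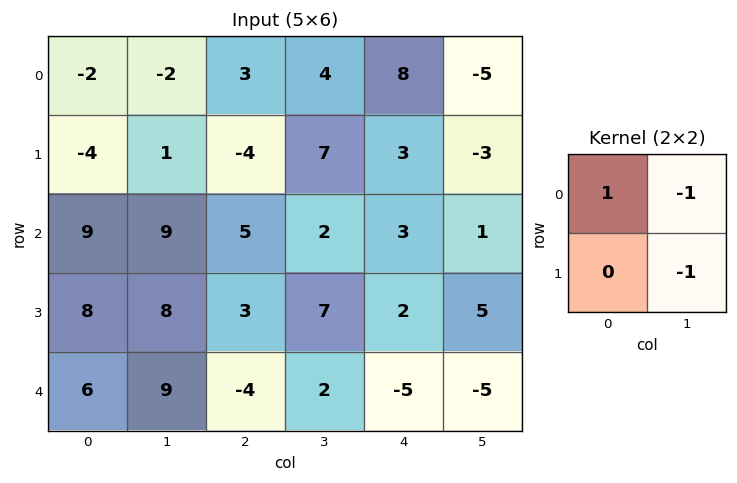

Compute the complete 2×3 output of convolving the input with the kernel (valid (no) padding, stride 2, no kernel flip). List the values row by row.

Output[0,0]: The receptive field on the input at this output position is [-2 -2 / -4 1]. Elementwise product with the kernel and sum: -2·1 + -2·-1 + 1·-1.
Output[0,1]: The receptive field on the input at this output position is [3 4 / -4 7]. Elementwise product with the kernel and sum: 3·1 + 4·-1 + 7·-1.

-1 -8 16
-8 -4 -3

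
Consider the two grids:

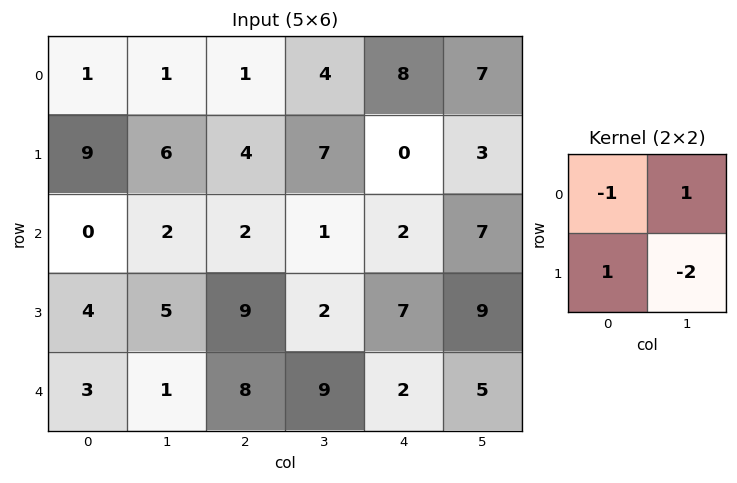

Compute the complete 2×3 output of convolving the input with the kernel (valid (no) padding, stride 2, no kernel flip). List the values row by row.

Output[0,0]: The receptive field on the input at this output position is [1 1 / 9 6]. Elementwise product with the kernel and sum: 1·-1 + 1·1 + 9·1 + 6·-2.
Output[0,1]: The receptive field on the input at this output position is [1 4 / 4 7]. Elementwise product with the kernel and sum: 1·-1 + 4·1 + 4·1 + 7·-2.

-3 -7 -7
-4 4 -6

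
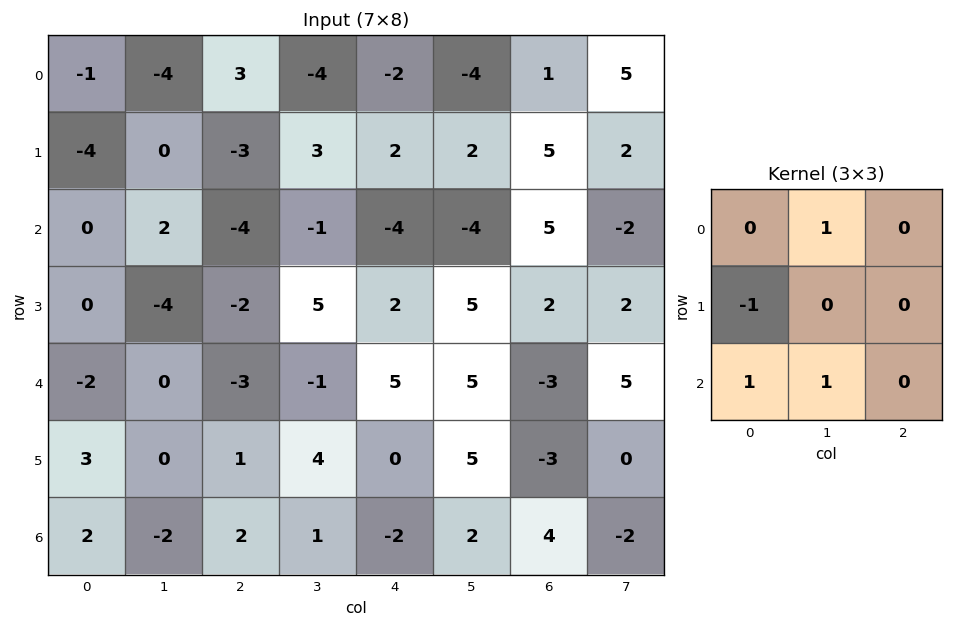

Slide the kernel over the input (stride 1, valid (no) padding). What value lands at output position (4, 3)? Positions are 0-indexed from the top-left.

0

The receptive field on the input at this output position is [-1 5 5 / 4 0 5 / 1 -2 2]. Elementwise product with the kernel and sum: 5·1 + 4·-1 + 1·1 + -2·1.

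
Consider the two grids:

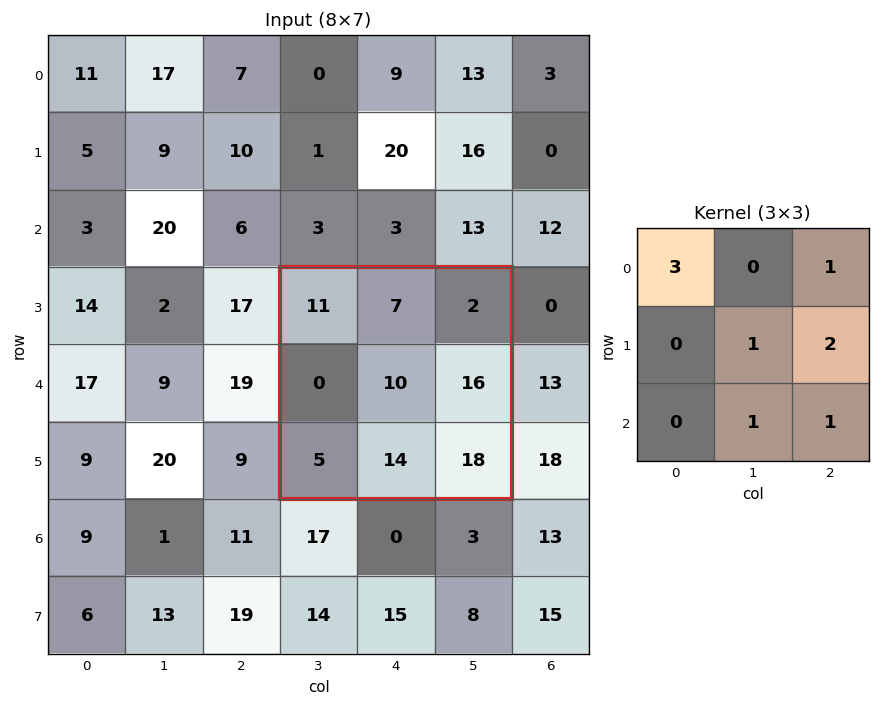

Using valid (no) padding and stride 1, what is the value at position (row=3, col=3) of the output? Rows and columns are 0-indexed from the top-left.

The receptive field on the input at this output position is [11 7 2 / 0 10 16 / 5 14 18]. Elementwise product with the kernel and sum: 11·3 + 2·1 + 10·1 + 16·2 + 14·1 + 18·1.

109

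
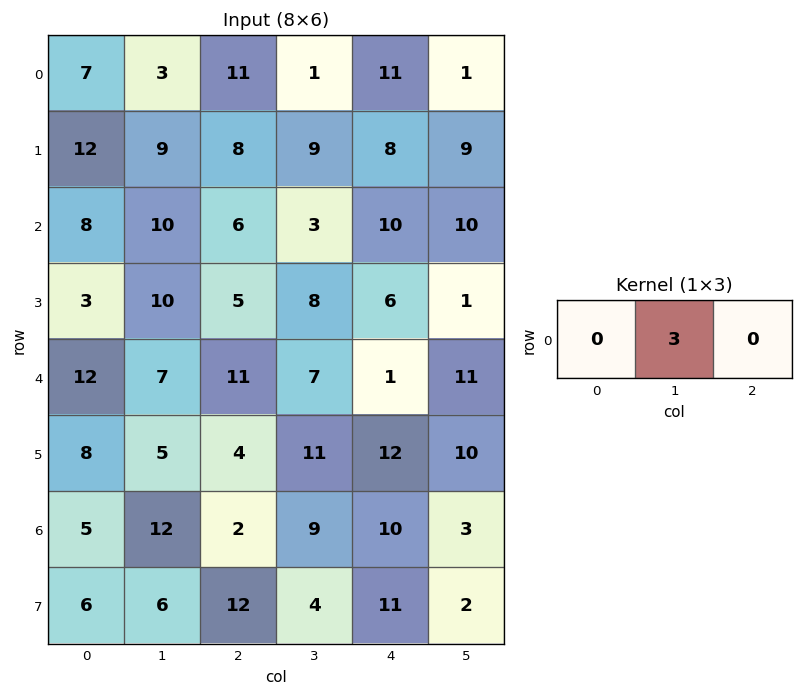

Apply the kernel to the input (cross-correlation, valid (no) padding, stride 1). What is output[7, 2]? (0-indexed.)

12

The receptive field on the input at this output position is [12 4 11]. Elementwise product with the kernel and sum: 4·3.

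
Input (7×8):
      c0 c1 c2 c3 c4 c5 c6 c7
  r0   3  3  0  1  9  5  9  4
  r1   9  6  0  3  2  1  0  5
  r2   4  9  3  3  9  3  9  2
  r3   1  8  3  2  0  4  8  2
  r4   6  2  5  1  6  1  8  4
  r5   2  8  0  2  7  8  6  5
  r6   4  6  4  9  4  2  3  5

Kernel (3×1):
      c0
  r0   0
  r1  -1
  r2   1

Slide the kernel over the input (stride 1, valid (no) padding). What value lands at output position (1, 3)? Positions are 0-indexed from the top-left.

The receptive field on the input at this output position is [3 / 3 / 2]. Elementwise product with the kernel and sum: 3·-1 + 2·1.

-1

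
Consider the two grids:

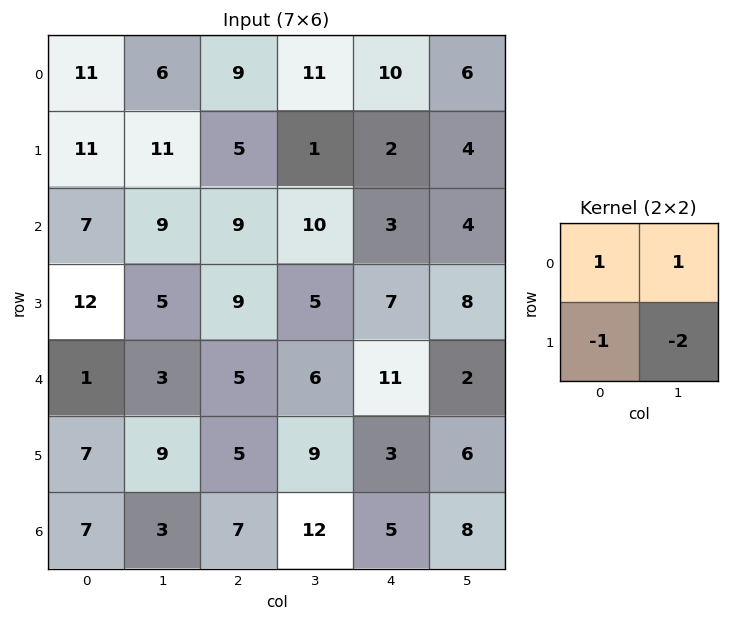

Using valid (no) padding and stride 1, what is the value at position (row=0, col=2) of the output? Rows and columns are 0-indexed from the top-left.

The receptive field on the input at this output position is [9 11 / 5 1]. Elementwise product with the kernel and sum: 9·1 + 11·1 + 5·-1 + 1·-2.

13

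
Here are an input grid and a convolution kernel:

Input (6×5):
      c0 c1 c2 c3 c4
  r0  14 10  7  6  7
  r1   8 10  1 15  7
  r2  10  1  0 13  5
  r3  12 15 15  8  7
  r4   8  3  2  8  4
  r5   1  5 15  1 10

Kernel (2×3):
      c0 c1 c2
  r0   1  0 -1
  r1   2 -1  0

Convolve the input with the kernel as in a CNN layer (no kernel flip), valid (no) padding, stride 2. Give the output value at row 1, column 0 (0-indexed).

19

The receptive field on the input at this output position is [10 1 0 / 12 15 15]. Elementwise product with the kernel and sum: 10·1 + 0·-1 + 12·2 + 15·-1.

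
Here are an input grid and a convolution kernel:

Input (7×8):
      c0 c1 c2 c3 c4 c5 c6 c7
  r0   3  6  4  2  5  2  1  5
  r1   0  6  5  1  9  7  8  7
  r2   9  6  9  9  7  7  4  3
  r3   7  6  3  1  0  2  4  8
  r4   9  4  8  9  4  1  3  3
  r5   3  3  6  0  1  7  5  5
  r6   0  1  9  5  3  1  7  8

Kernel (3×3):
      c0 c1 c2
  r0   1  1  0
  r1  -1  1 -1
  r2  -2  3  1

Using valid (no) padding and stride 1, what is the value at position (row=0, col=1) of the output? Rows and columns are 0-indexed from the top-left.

32

The receptive field on the input at this output position is [6 4 2 / 6 5 1 / 6 9 9]. Elementwise product with the kernel and sum: 6·1 + 4·1 + 6·-1 + 5·1 + 1·-1 + 6·-2 + 9·3 + 9·1.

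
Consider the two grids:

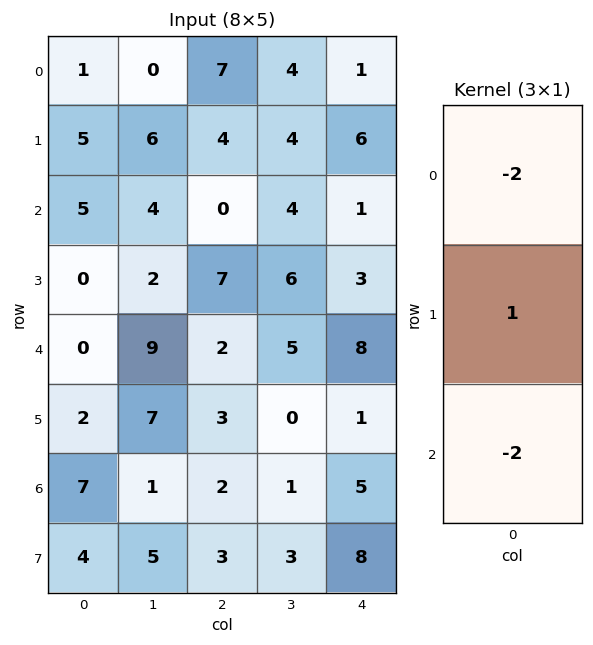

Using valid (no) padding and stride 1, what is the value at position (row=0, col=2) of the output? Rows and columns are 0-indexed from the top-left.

-10

The receptive field on the input at this output position is [7 / 4 / 0]. Elementwise product with the kernel and sum: 7·-2 + 4·1 + 0·-2.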